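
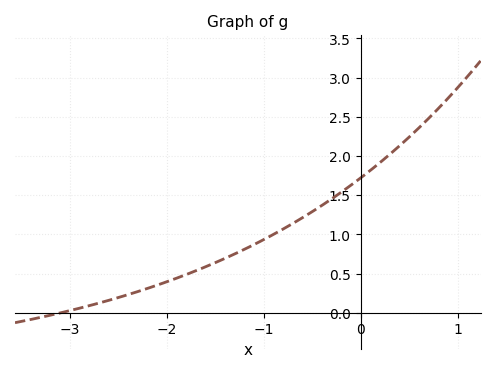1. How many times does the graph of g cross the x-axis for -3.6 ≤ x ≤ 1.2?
1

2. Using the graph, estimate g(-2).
0.394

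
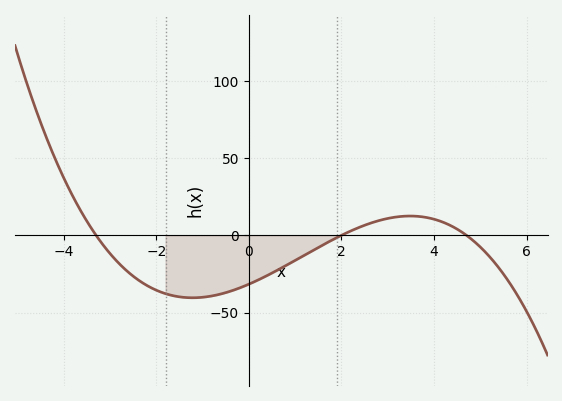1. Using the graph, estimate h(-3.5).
9.2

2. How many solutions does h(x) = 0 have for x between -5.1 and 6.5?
3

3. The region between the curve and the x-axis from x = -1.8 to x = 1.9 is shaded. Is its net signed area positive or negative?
negative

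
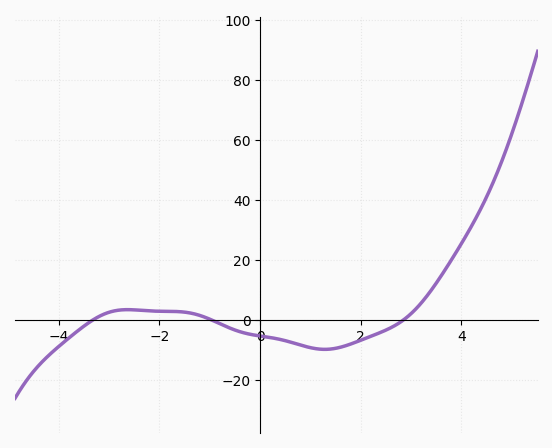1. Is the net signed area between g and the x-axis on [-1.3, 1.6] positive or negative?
negative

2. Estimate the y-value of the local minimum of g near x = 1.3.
-9.72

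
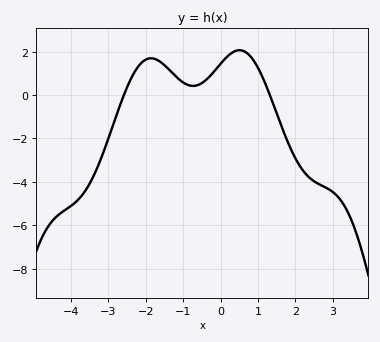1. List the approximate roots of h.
-2.58, 1.32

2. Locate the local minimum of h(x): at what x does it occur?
-0.735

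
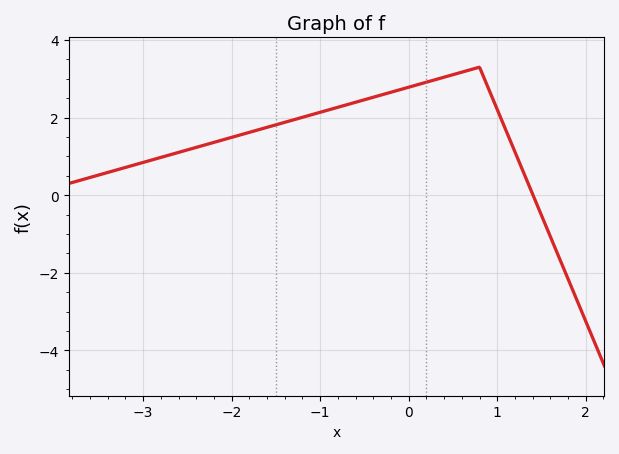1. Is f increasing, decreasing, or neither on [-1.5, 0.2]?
increasing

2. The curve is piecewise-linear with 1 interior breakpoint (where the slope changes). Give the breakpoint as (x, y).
(0.8, 3.3)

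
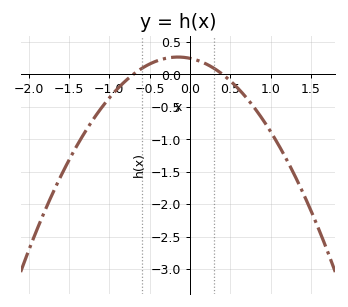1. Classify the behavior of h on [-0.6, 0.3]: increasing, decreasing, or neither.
neither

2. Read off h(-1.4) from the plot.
-1.1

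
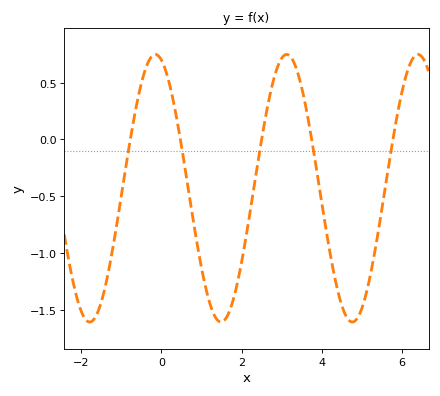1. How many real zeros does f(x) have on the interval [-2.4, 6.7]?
5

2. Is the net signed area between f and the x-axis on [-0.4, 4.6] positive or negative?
negative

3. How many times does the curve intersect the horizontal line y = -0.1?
5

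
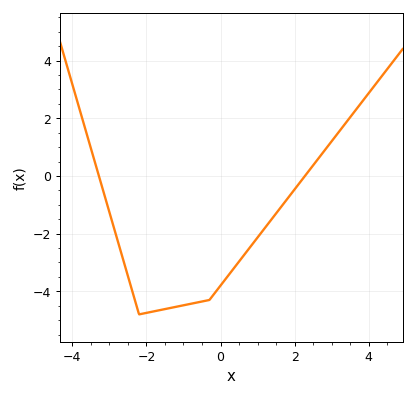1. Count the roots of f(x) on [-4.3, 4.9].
2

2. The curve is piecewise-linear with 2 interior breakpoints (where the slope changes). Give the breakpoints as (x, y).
(-2.2, -4.8); (-0.3, -4.3)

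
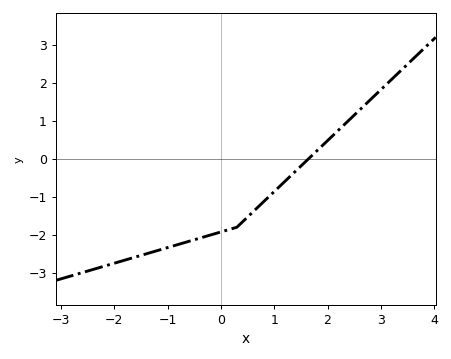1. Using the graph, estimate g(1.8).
0.212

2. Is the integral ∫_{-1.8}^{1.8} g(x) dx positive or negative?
negative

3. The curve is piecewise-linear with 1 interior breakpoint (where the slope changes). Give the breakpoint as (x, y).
(0.3, -1.8)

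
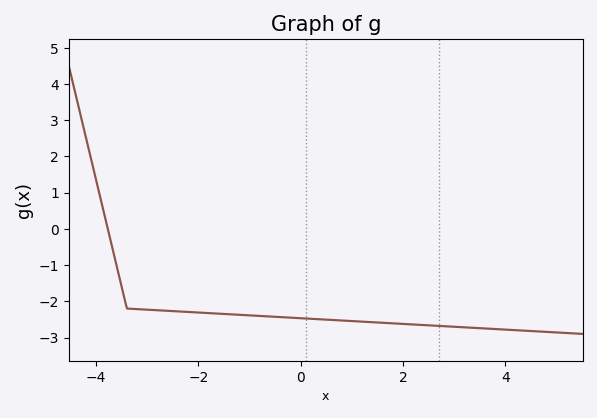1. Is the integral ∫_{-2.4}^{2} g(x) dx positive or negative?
negative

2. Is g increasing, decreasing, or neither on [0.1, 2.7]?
decreasing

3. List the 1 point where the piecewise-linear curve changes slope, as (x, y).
(-3.4, -2.2)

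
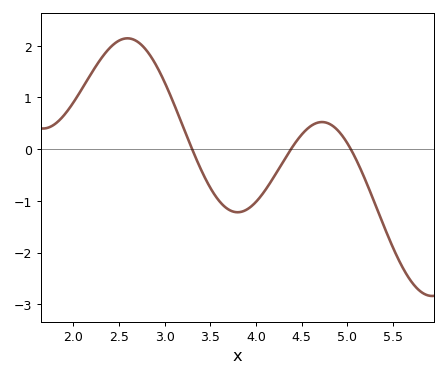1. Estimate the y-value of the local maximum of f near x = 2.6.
2.1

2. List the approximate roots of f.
3.3, 4.4, 5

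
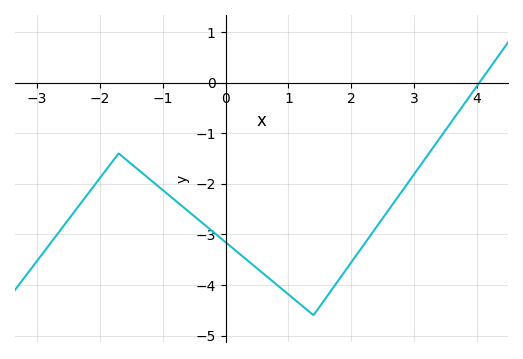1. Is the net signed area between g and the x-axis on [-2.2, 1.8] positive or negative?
negative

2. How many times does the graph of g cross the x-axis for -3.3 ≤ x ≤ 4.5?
1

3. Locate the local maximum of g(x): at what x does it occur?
-1.8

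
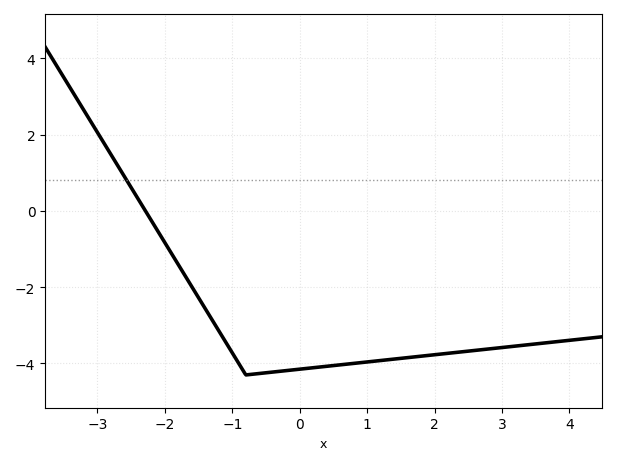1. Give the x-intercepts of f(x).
-2.2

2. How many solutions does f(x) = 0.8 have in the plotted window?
1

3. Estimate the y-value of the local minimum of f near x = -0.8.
-4.2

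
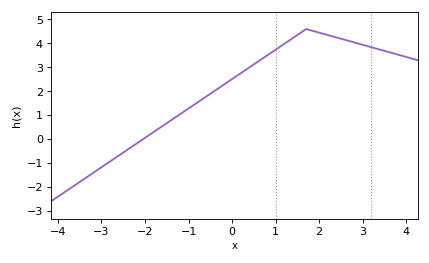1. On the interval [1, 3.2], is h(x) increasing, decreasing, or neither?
neither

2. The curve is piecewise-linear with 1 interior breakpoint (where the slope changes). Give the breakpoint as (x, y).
(1.7, 4.6)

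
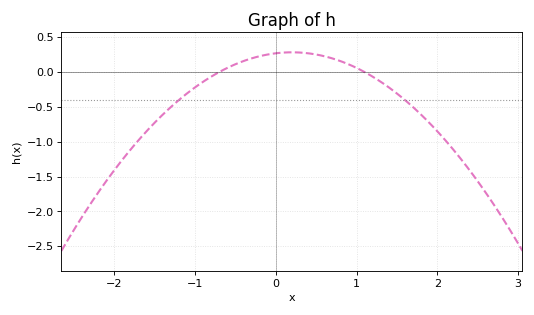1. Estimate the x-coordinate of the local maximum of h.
0.2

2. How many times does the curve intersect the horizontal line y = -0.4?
2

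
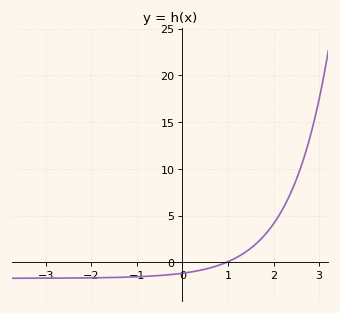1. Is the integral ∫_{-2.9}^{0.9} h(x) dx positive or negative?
negative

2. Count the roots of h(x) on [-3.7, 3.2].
1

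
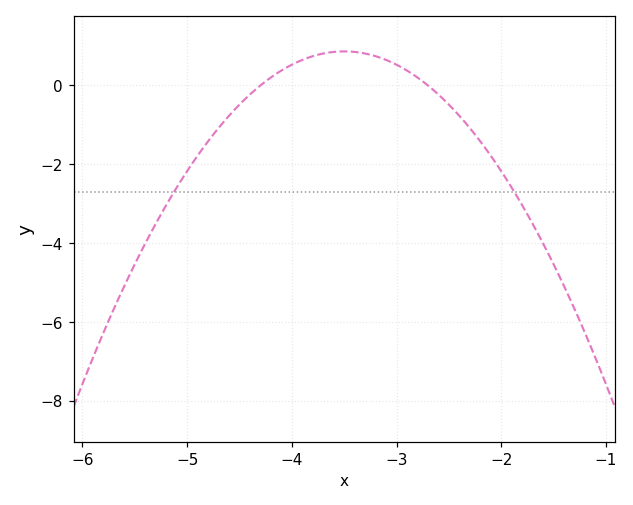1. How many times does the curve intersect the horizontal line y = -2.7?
2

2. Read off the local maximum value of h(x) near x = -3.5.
0.8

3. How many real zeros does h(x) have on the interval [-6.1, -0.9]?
2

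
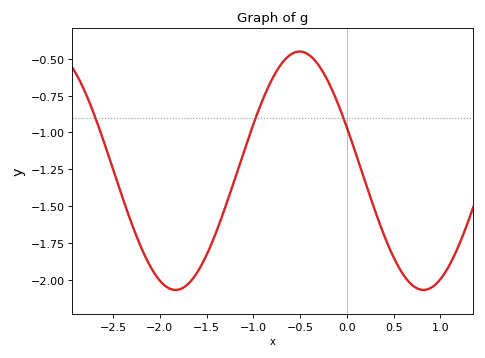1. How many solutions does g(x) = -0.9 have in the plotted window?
3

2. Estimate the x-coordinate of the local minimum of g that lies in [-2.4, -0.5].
-1.8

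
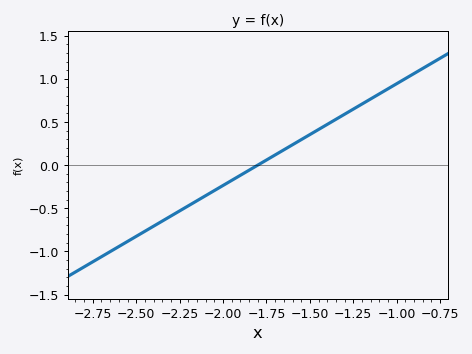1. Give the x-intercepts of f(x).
-1.8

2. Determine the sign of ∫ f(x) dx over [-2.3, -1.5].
negative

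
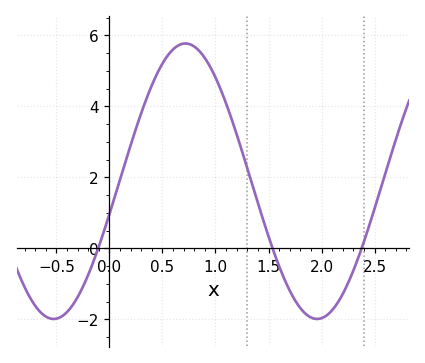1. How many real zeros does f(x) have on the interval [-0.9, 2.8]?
3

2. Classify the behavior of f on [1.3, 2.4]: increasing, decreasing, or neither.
neither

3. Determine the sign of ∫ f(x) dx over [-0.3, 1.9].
positive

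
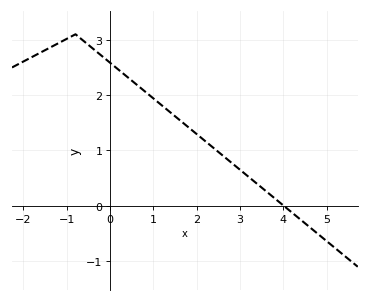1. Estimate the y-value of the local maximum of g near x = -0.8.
3.1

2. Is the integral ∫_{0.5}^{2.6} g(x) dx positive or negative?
positive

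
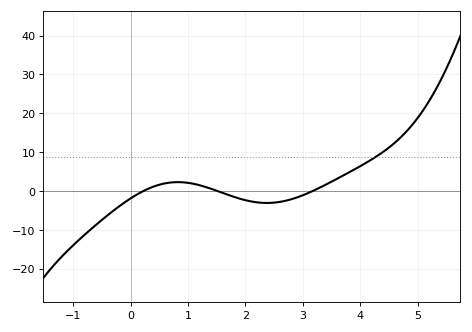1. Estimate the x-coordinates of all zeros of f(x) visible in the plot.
0.2, 1.5, 3.2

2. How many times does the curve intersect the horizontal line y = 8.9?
1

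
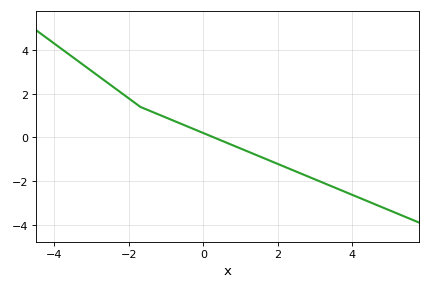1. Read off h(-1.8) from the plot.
1.53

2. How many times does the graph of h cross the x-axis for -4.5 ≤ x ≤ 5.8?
1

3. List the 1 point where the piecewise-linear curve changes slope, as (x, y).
(-1.7, 1.4)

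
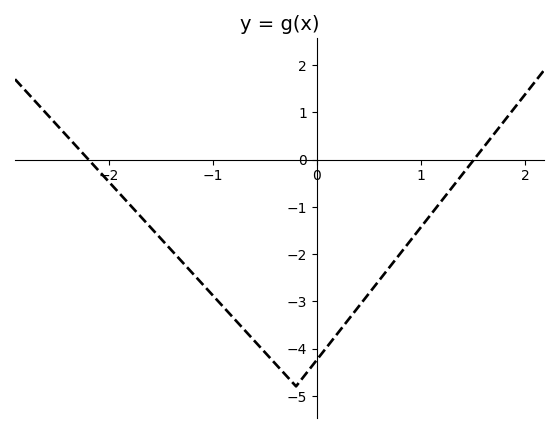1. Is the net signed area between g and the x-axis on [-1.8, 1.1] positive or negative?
negative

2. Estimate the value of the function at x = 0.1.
-3.96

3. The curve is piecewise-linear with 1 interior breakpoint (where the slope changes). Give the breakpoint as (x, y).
(-0.2, -4.8)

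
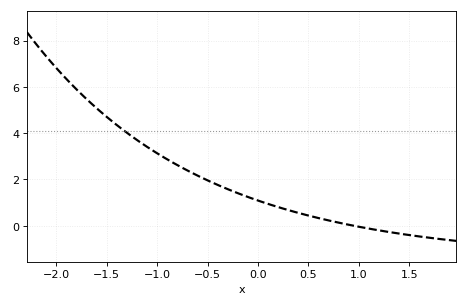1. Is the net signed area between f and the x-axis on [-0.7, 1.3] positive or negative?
positive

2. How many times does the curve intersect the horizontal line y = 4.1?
1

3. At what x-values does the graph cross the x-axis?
1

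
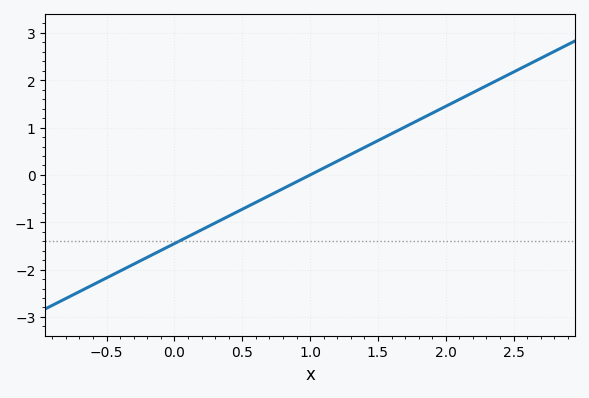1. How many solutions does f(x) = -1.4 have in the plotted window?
1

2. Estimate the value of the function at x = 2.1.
1.6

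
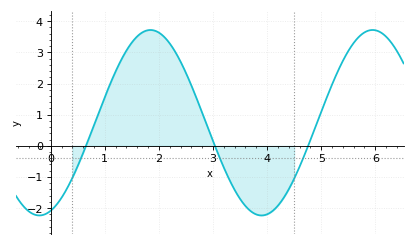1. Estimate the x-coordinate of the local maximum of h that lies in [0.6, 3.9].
1.84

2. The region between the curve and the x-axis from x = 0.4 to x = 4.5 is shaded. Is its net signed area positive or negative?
positive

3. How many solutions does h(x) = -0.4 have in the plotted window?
3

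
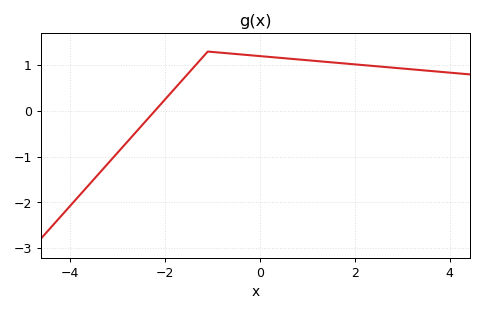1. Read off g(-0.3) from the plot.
1.23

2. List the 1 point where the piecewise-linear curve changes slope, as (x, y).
(-1.1, 1.3)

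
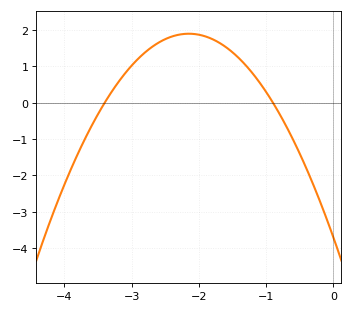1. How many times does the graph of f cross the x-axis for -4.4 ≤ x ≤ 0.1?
2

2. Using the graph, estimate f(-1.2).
0.8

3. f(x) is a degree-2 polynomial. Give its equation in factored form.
y = -1.21(x + 3.4)(x + 0.9)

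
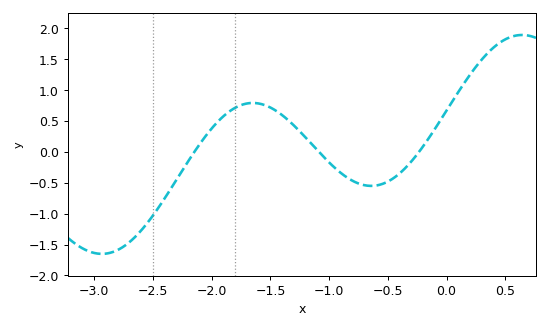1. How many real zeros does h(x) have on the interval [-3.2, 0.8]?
3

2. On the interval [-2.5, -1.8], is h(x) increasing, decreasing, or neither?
increasing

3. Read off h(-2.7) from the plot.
-1.45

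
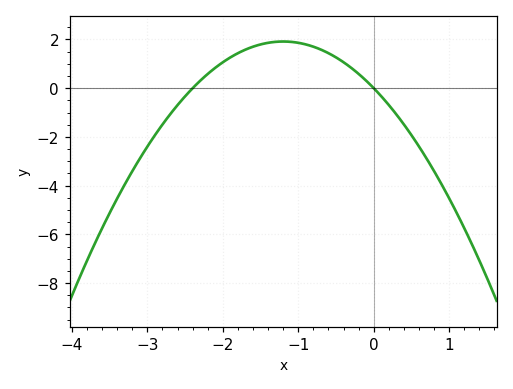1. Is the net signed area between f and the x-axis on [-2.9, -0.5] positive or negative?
positive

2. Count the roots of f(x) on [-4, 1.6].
2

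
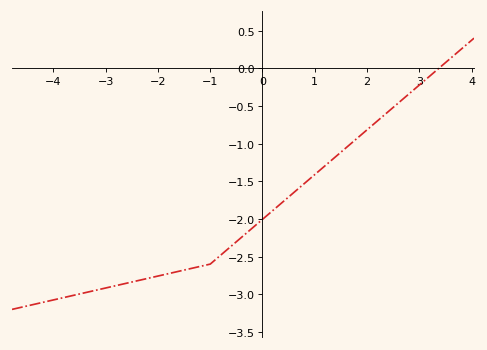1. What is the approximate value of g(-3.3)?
-2.96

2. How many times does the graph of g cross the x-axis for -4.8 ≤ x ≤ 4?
1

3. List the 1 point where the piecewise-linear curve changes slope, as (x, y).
(-1, -2.6)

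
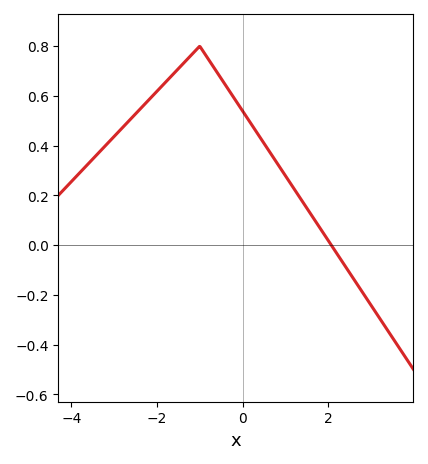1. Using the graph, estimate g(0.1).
0.514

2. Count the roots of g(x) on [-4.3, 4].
1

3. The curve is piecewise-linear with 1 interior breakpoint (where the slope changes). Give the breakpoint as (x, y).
(-1, 0.8)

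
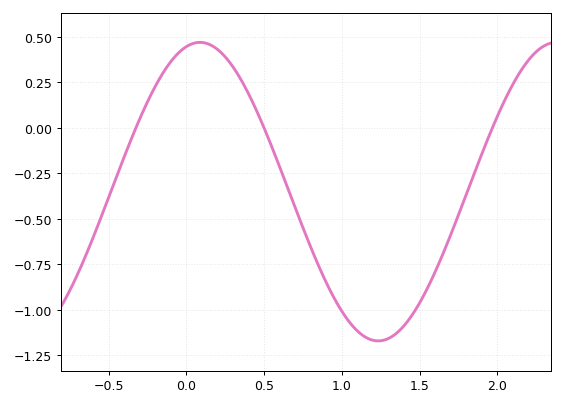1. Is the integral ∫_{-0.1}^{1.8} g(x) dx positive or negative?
negative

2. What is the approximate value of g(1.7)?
-0.589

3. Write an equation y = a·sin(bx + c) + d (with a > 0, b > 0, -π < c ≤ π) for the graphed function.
y = 0.82sin(2.74x + 1.33) - 0.35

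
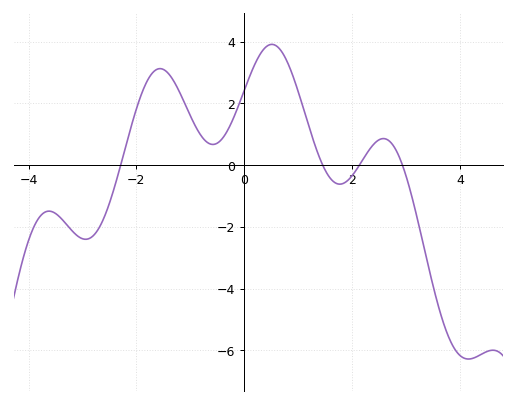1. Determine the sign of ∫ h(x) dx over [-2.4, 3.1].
positive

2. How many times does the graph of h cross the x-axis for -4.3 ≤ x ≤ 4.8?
4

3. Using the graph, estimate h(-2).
1.82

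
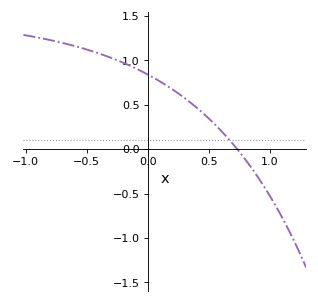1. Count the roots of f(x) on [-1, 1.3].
1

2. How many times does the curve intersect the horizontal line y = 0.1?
1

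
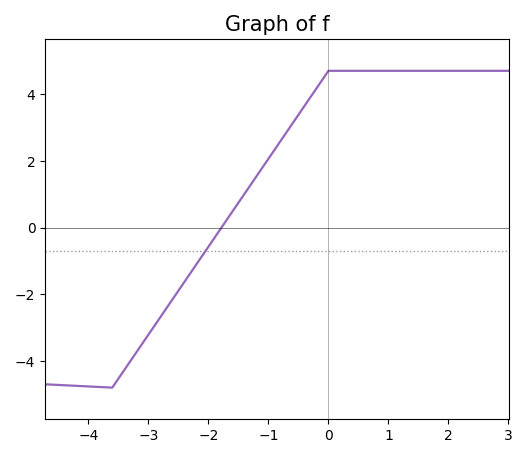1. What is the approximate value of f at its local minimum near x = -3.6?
-4.8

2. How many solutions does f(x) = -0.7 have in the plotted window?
1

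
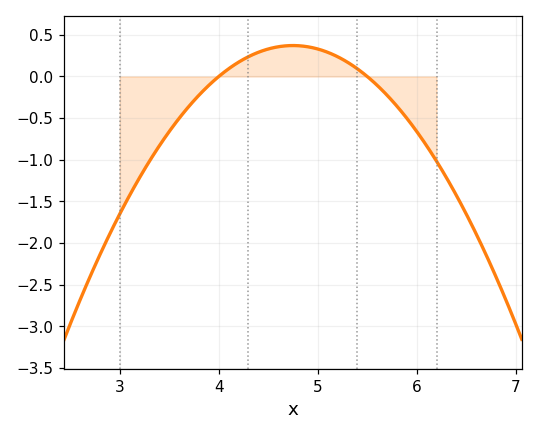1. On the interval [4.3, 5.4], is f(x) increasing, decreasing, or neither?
neither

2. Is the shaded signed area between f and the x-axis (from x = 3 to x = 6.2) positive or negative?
negative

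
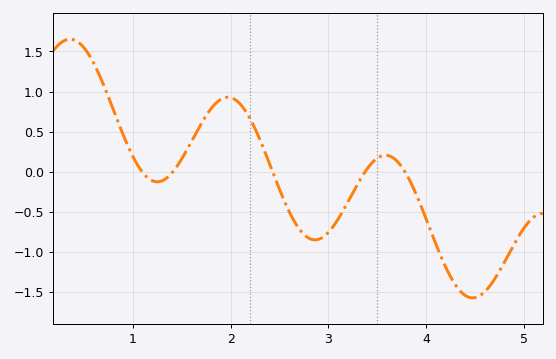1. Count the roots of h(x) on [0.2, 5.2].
5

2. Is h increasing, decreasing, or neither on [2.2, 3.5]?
neither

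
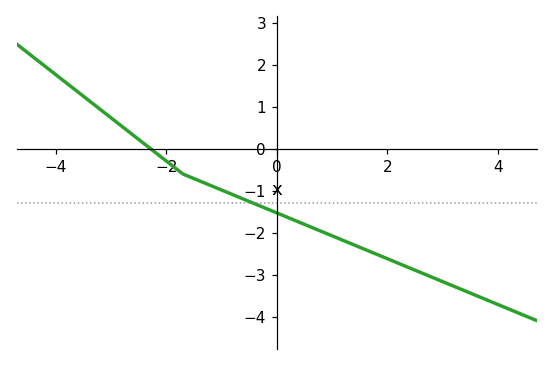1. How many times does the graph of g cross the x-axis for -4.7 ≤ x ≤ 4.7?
1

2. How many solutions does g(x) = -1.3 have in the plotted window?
1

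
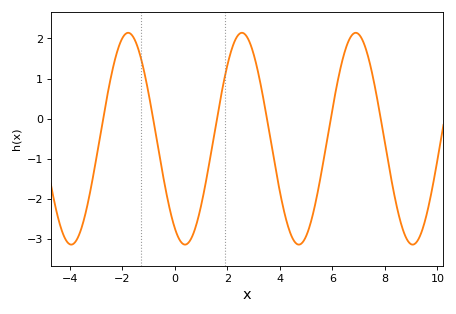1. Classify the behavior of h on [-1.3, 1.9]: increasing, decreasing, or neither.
neither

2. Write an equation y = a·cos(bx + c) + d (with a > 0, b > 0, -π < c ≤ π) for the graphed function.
y = 2.64cos(1.4x + 2.6) - 0.5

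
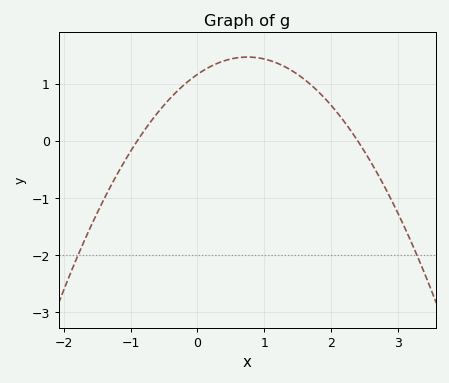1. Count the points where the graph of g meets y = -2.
2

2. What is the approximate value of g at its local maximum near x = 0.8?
1.5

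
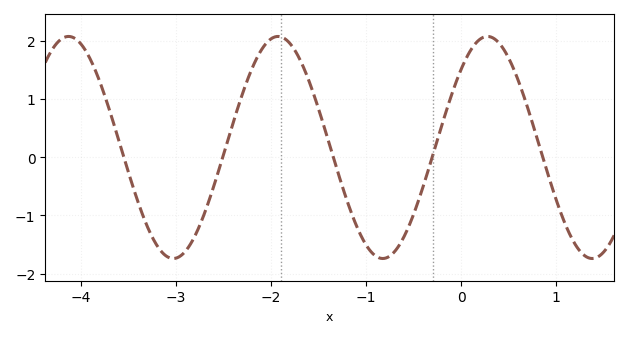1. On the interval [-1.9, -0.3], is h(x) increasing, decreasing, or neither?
neither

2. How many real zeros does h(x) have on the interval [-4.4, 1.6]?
5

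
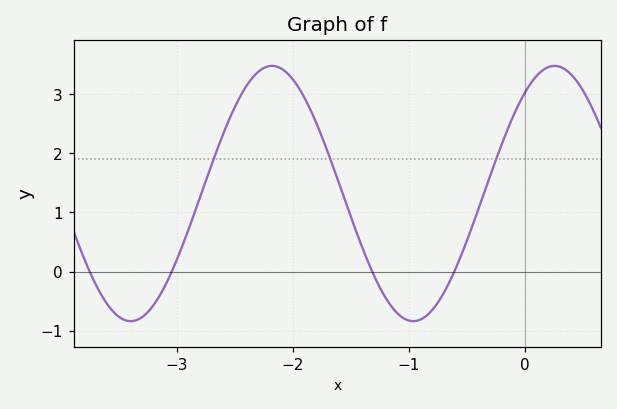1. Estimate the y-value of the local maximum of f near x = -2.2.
3.48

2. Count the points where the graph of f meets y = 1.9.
3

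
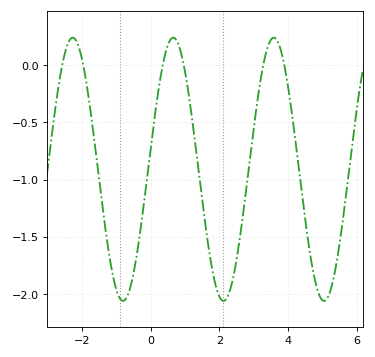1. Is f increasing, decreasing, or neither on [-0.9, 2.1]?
neither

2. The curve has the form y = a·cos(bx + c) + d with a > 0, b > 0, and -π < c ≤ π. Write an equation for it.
y = 1.15cos(2.15x - 1.42) - 0.91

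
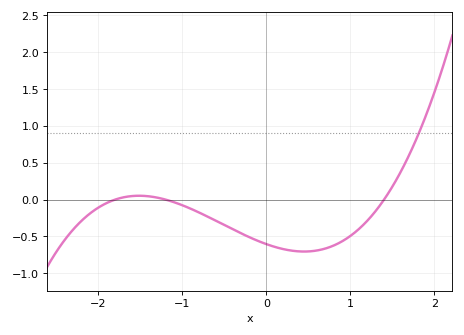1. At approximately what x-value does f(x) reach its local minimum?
0.449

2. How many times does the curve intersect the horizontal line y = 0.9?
1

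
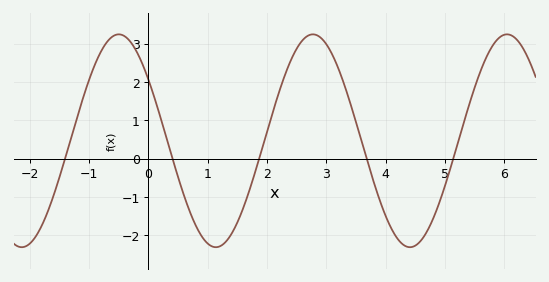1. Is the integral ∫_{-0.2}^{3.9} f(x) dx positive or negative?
positive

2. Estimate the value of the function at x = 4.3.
-2.2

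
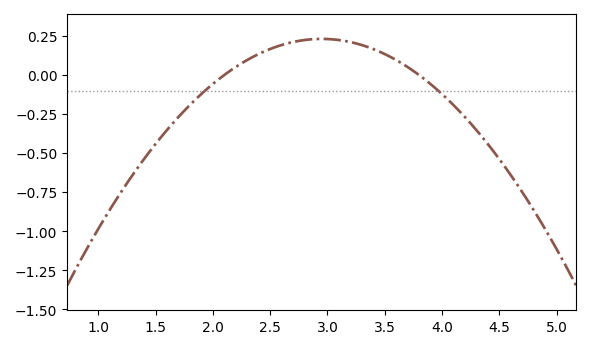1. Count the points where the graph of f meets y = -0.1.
2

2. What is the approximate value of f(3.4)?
0.16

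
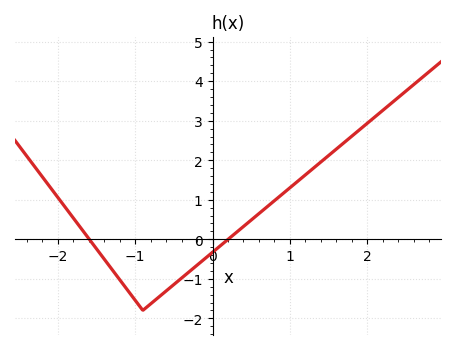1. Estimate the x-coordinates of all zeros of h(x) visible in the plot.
-1.6, 0.2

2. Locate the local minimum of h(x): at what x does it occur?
-0.9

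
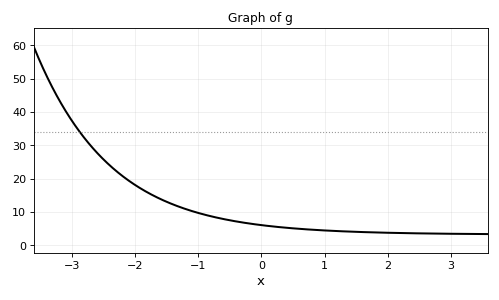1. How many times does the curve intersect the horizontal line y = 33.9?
1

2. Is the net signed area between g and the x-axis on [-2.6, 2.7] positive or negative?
positive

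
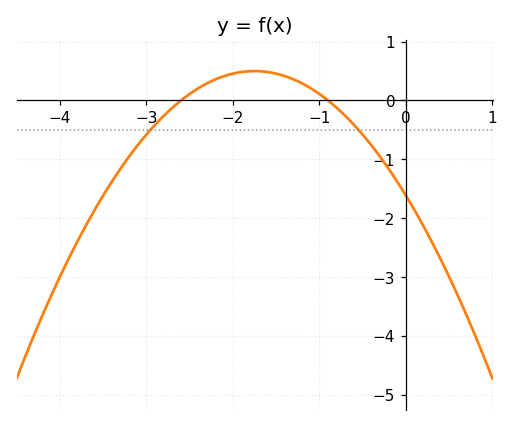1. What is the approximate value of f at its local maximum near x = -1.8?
0.5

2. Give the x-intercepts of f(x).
-2.6, -0.9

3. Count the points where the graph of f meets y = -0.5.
2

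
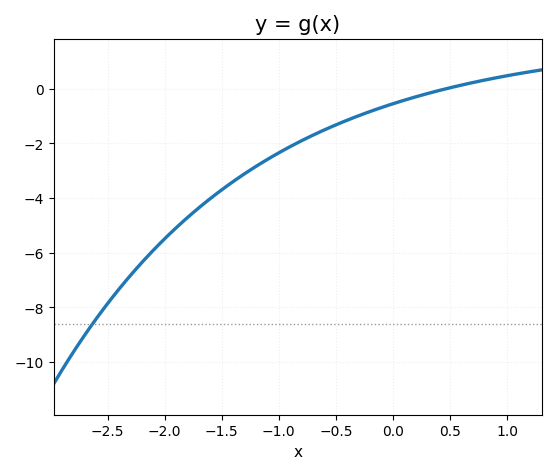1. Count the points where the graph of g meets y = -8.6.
1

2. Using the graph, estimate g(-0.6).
-1.5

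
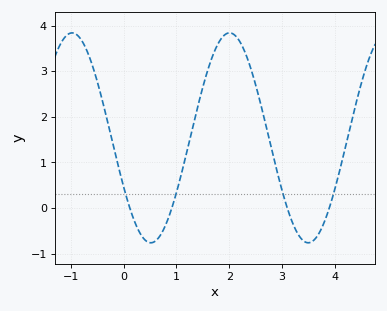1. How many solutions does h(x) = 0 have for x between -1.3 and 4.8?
4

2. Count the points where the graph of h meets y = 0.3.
4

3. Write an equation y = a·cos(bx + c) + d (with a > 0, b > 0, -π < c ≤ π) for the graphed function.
y = 2.3cos(2.1x + 2.1) + 1.54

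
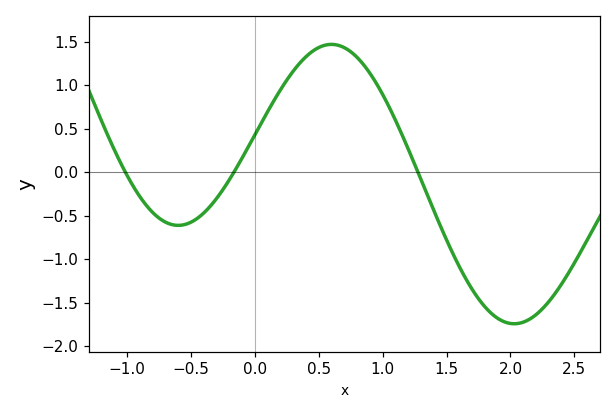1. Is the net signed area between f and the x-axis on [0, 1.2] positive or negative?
positive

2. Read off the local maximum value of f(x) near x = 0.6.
1.45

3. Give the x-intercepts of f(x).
-1, -0.2, 1.3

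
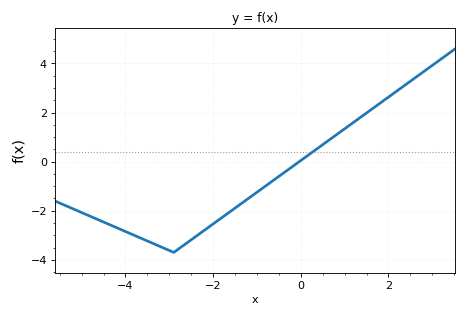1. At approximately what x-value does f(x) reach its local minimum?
-2.9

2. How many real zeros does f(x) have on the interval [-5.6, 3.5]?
1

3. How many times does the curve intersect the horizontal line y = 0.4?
1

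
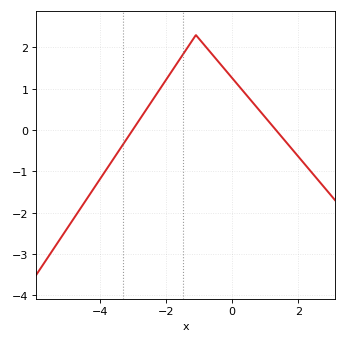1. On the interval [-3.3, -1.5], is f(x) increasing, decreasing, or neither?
increasing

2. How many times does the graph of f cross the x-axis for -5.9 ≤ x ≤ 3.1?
2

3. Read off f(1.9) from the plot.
-0.5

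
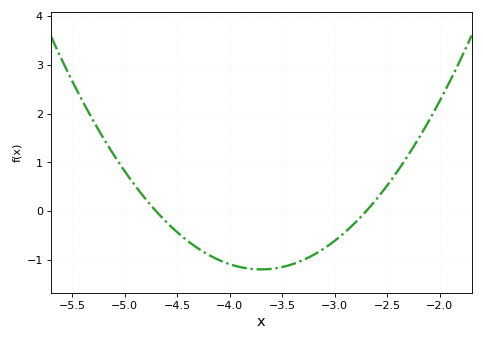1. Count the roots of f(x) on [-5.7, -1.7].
2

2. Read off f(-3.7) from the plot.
-1.2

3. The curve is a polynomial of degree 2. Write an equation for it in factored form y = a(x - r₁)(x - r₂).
y = 1.19(x + 4.7)(x + 2.7)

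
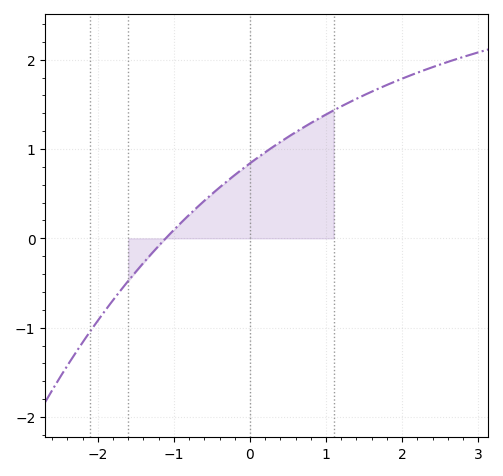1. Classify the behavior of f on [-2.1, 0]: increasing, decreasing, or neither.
increasing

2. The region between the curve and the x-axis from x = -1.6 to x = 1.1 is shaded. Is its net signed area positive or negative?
positive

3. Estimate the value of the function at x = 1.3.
1.5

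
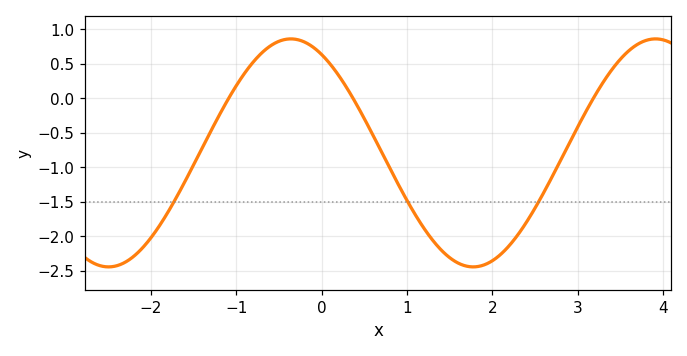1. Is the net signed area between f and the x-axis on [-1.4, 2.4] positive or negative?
negative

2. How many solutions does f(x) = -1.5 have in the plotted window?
3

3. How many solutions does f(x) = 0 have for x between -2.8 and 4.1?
3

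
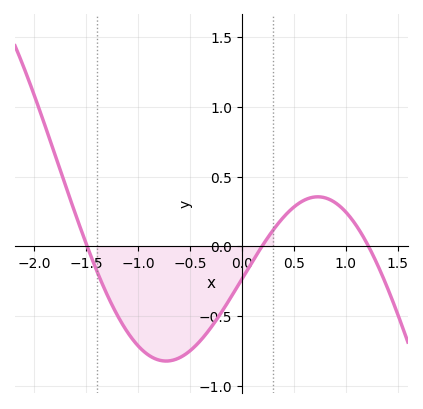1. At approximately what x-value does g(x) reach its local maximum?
0.732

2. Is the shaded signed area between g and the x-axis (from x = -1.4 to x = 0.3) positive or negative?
negative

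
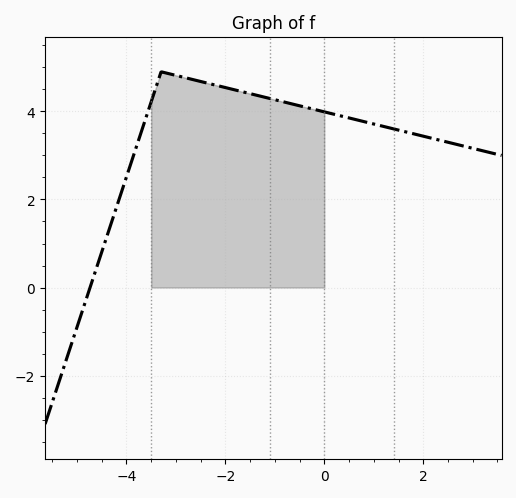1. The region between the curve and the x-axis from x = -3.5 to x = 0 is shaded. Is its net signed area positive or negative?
positive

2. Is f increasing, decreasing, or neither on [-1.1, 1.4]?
decreasing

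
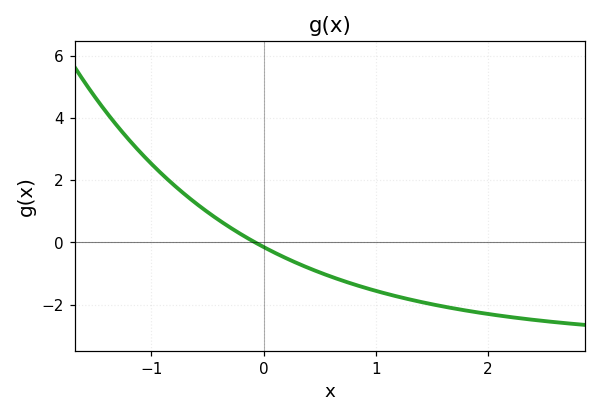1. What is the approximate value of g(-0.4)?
0.8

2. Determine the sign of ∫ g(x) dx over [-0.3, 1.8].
negative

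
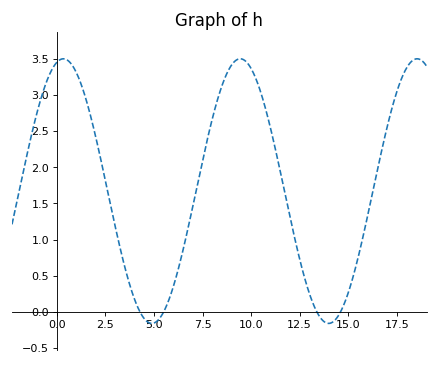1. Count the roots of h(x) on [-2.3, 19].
4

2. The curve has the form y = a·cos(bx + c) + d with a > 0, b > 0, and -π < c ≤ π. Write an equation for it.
y = 1.83cos(0.69x - 0.23) + 1.67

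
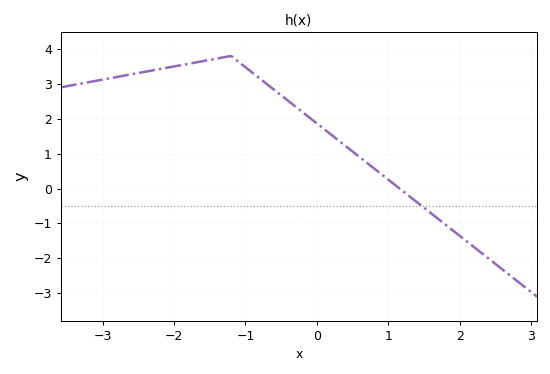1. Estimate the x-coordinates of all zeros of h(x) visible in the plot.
1.16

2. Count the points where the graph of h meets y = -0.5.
1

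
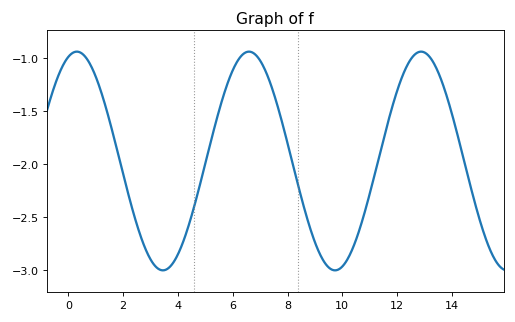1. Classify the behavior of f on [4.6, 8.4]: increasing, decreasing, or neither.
neither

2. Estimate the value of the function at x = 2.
-2.09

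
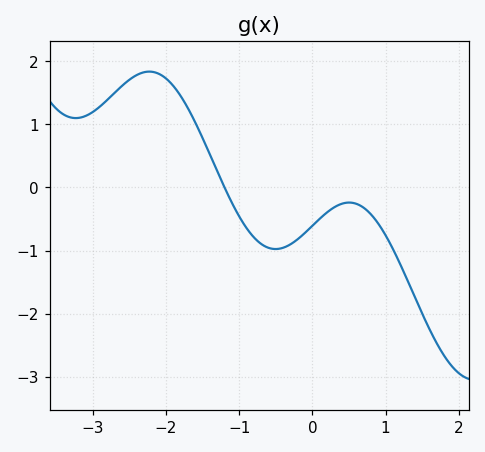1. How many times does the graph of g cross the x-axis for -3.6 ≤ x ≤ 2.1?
1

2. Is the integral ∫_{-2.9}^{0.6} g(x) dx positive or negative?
positive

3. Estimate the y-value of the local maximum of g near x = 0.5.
-0.2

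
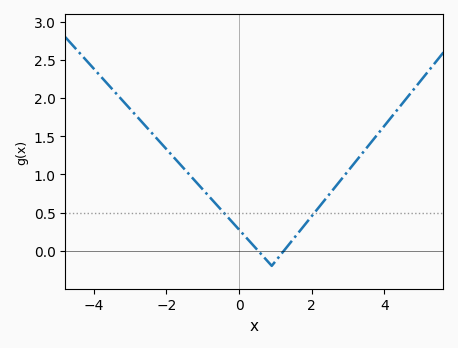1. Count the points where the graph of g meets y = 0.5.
2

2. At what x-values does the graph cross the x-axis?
0.6, 1.2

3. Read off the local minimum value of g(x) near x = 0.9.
-0.2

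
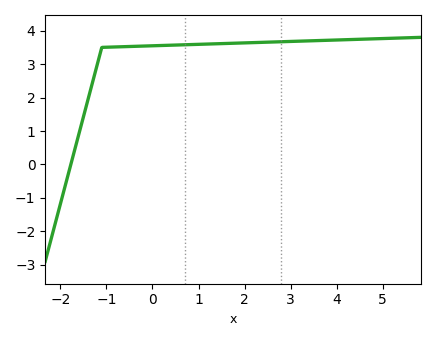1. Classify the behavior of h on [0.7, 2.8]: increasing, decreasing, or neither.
increasing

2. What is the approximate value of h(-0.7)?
3.52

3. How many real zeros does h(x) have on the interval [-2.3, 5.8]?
1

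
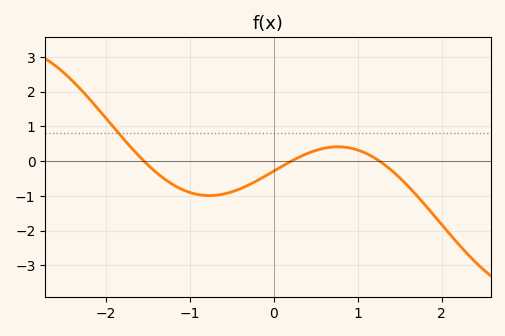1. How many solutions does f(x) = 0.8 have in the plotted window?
1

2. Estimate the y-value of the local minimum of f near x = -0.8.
-0.994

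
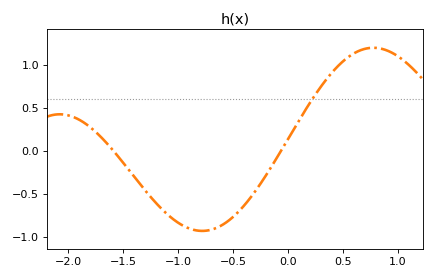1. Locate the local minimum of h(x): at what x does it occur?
-0.78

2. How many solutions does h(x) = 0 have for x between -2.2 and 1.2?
2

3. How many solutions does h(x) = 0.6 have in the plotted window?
1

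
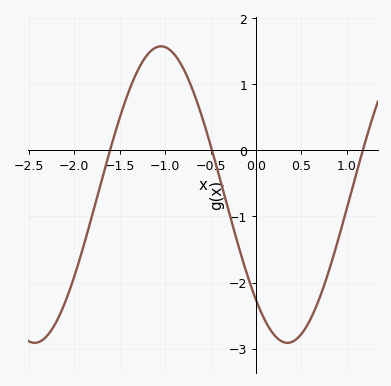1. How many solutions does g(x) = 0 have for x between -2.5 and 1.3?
3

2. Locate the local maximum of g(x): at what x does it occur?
-1.05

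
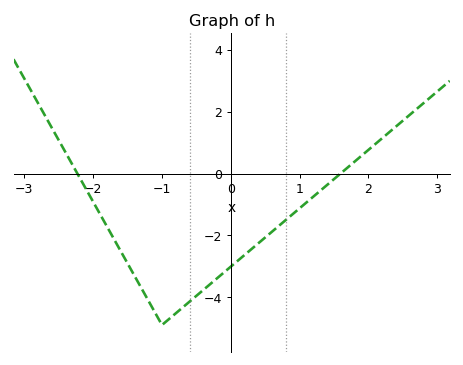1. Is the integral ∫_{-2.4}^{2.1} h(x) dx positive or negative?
negative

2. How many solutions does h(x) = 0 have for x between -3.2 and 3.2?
2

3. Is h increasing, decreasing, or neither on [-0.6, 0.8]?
increasing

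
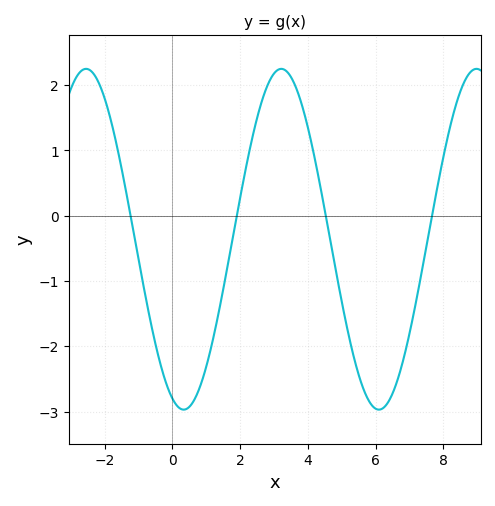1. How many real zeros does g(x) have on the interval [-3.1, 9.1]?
4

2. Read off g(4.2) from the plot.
0.9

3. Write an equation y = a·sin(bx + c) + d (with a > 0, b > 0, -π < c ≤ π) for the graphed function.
y = 2.61sin(1.1x - 1.9) - 0.36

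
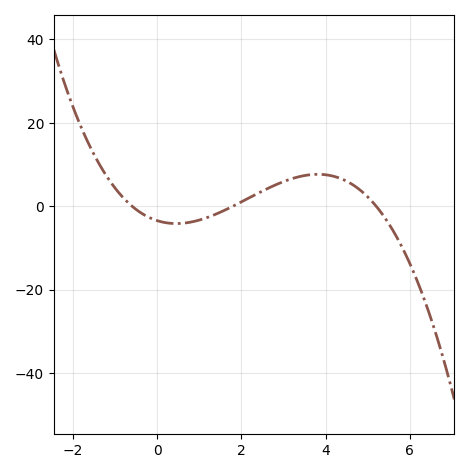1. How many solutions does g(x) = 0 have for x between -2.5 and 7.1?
3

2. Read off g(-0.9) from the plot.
3.06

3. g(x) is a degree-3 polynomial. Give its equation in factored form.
y = -0.62(x + 0.6)(x - 1.8)(x - 5.2)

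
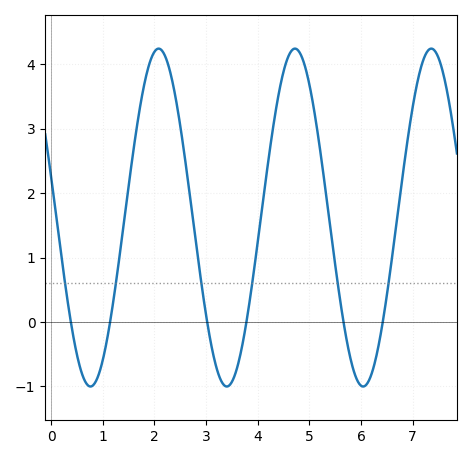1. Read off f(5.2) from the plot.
2.7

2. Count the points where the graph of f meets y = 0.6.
6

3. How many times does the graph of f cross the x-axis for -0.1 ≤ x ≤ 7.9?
6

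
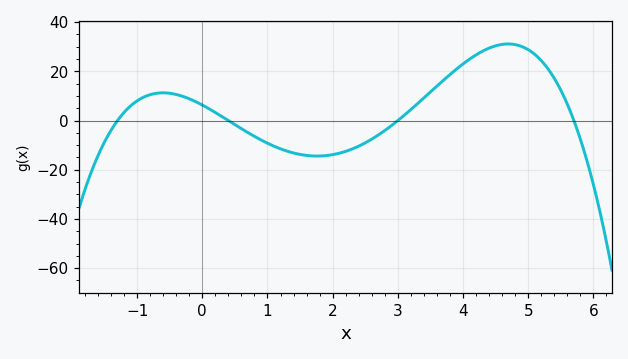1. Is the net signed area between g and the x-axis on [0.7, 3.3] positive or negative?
negative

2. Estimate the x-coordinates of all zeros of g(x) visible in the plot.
-1.3, 0.4, 3, 5.7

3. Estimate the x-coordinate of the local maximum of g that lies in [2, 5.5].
4.69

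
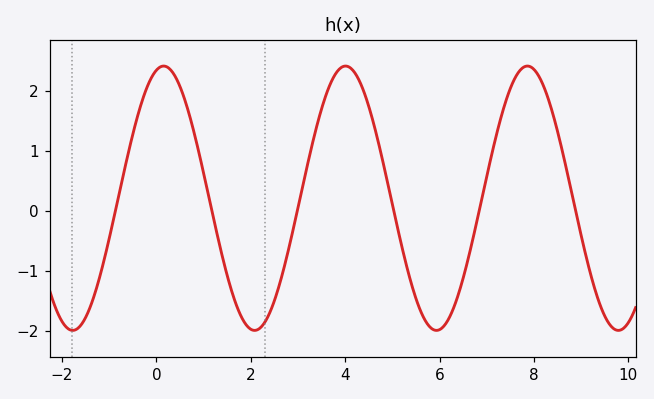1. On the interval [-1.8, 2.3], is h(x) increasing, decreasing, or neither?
neither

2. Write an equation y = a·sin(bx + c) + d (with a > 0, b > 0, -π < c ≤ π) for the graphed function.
y = 2.2sin(1.63x + 1.32) + 0.21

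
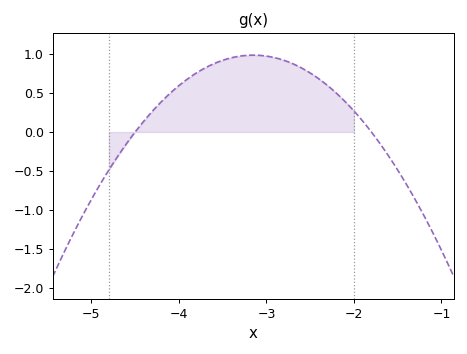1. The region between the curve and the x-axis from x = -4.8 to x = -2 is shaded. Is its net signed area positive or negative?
positive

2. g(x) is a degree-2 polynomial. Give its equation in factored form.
y = -0.54(x + 4.5)(x + 1.8)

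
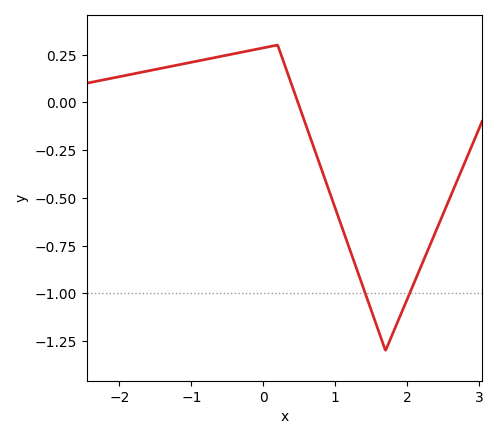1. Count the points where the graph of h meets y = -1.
2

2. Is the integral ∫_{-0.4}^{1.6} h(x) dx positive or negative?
negative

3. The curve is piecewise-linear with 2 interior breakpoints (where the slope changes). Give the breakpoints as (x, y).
(0.2, 0.3); (1.7, -1.3)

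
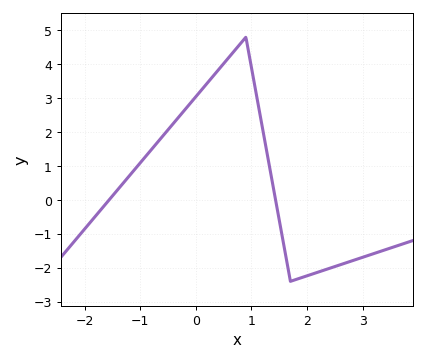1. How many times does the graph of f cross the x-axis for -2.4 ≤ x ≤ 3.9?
2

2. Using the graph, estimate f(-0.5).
2.07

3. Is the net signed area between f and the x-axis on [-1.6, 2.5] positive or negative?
positive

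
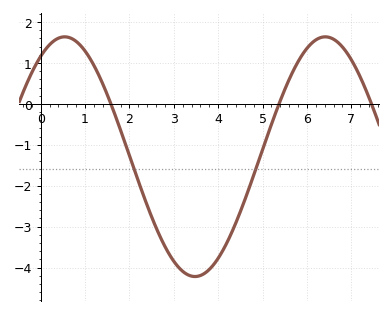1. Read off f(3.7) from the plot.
-4.14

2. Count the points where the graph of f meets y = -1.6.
2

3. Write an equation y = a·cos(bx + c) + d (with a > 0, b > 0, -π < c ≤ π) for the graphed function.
y = 2.93cos(1.07x - 0.58) - 1.29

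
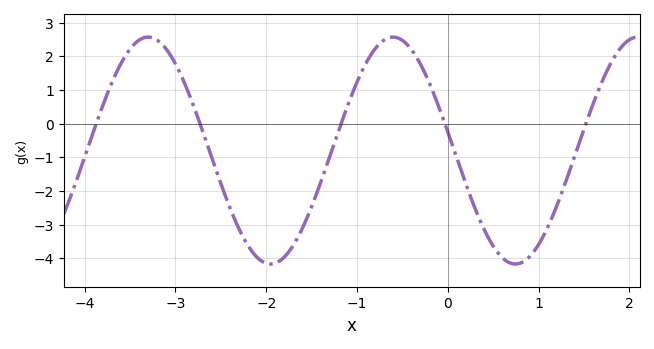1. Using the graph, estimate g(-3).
1.8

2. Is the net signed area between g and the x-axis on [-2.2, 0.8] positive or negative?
negative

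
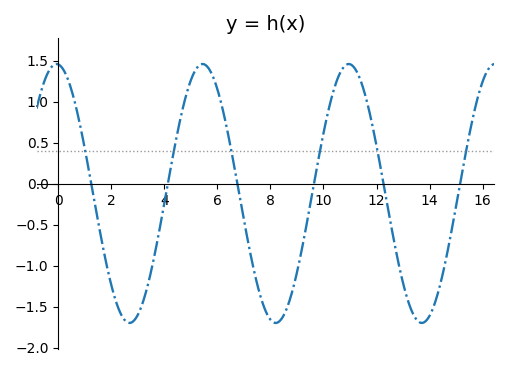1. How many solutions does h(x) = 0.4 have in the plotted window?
6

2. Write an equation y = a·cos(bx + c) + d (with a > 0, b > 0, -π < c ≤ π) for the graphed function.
y = 1.58cos(1.1x + 0.08) - 0.12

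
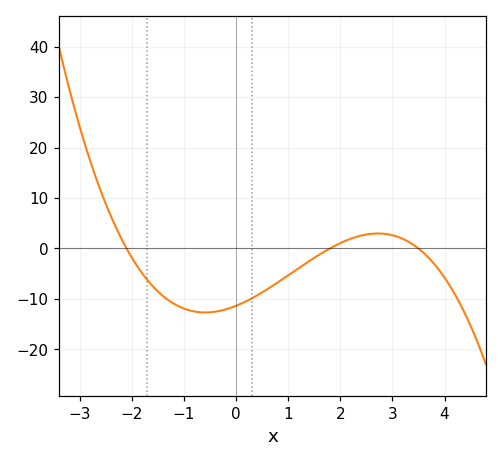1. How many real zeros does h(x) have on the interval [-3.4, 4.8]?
3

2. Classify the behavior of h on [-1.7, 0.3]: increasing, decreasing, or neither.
neither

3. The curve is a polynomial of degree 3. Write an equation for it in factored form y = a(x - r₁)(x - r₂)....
y = -0.86(x + 2.1)(x - 1.8)(x - 3.5)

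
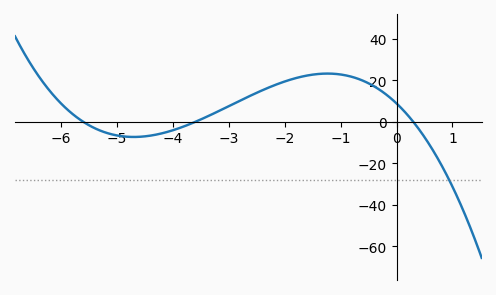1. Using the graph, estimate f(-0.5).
18.6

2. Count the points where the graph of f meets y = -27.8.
1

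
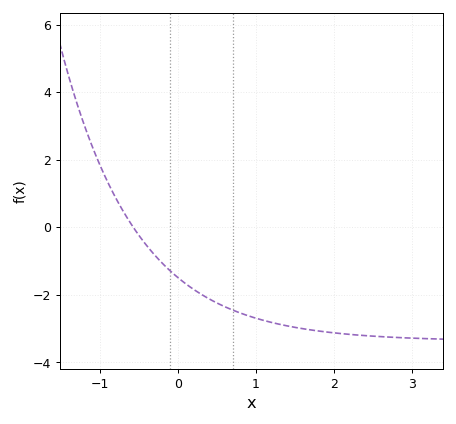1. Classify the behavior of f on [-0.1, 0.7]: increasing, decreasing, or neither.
decreasing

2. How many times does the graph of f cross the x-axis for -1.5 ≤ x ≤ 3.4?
1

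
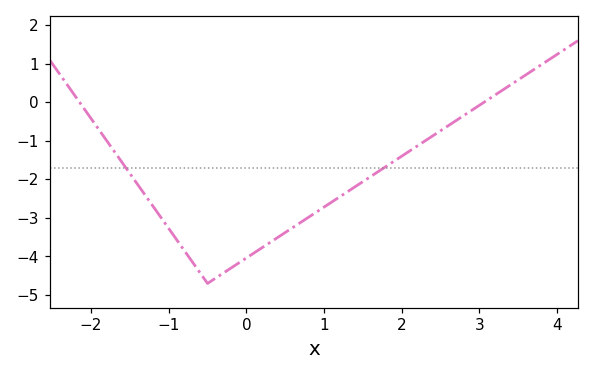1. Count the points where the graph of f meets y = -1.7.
2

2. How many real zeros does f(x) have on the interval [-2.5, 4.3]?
2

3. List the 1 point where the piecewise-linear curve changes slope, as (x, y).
(-0.5, -4.7)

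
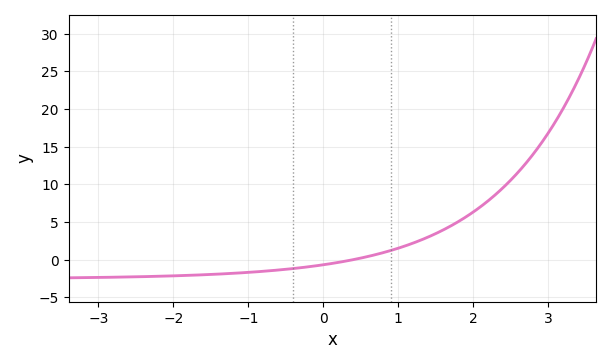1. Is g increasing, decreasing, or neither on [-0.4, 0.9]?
increasing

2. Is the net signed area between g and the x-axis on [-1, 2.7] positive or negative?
positive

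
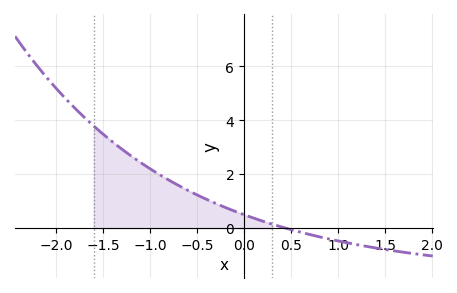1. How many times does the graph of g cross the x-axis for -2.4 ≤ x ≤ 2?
1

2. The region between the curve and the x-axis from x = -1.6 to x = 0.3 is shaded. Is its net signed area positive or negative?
positive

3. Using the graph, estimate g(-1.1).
2.4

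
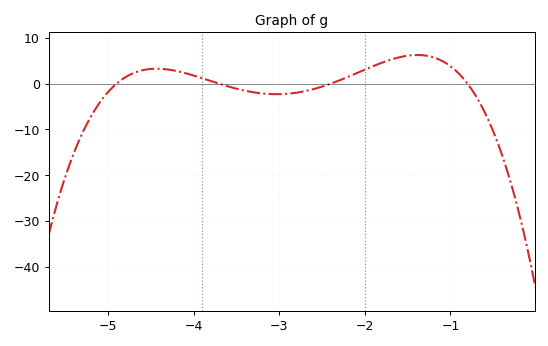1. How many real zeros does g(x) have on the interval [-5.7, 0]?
4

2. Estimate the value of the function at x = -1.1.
5.01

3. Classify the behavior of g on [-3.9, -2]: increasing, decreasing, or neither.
neither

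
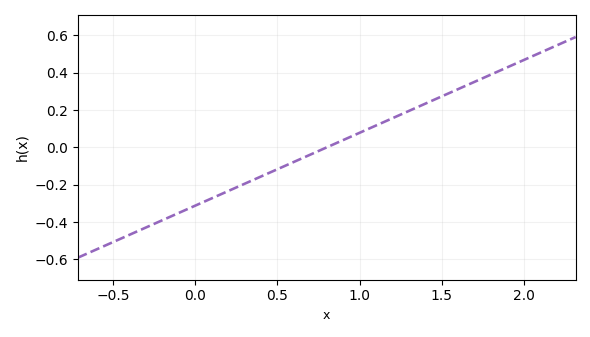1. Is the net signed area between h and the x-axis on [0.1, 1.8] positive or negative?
positive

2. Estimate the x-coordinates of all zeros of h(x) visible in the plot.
0.8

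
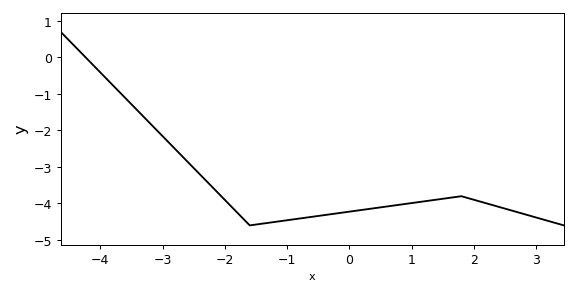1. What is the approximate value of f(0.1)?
-4.2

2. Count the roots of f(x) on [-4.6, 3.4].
1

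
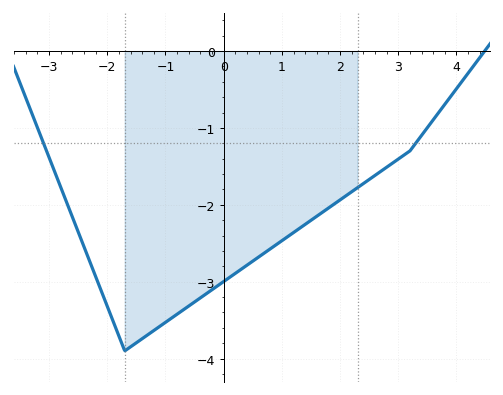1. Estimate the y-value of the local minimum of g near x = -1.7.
-3.9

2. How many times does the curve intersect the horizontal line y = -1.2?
2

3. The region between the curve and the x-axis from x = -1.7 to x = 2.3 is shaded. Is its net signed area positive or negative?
negative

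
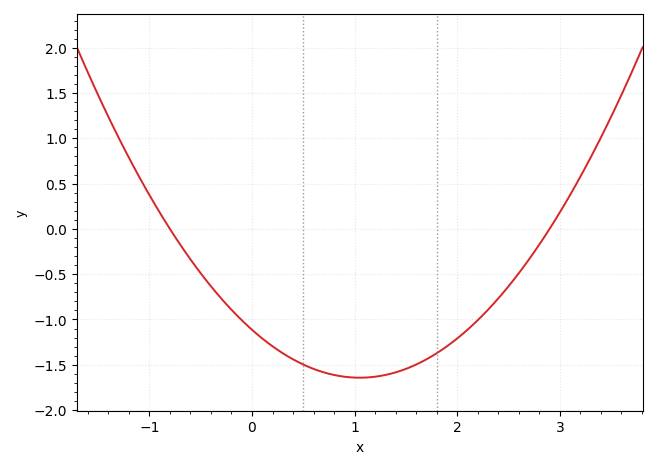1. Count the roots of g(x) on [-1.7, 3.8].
2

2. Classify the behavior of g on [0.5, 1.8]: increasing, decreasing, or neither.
neither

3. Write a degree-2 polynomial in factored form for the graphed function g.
y = 0.48(x + 0.8)(x - 2.9)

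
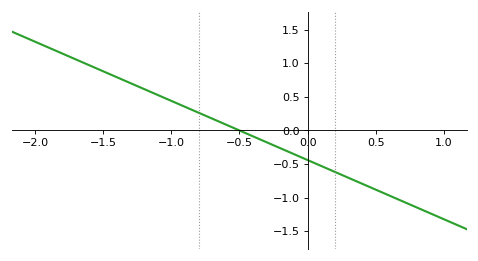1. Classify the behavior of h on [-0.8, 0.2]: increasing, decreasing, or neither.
decreasing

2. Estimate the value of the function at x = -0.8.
0.264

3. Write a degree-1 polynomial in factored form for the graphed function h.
y = -0.88(x + 0.5)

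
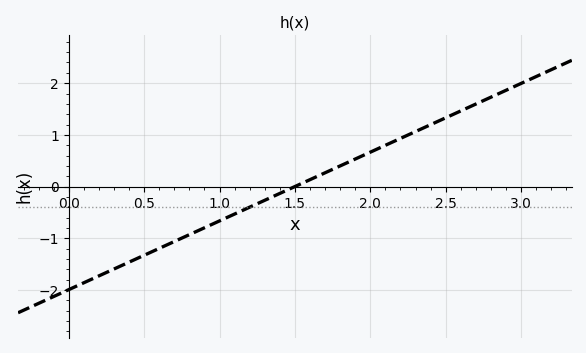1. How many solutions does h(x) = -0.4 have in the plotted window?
1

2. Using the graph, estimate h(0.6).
-1.2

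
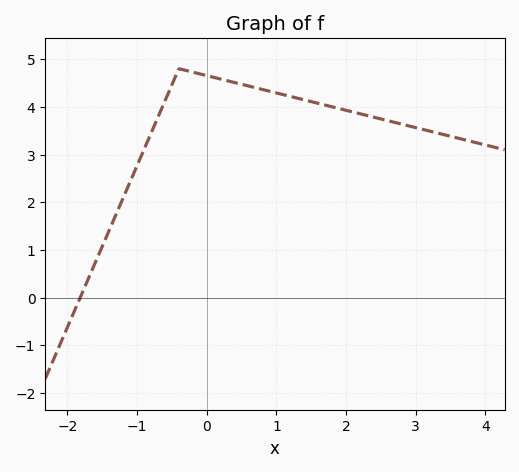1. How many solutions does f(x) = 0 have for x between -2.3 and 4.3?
1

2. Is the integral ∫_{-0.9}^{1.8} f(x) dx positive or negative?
positive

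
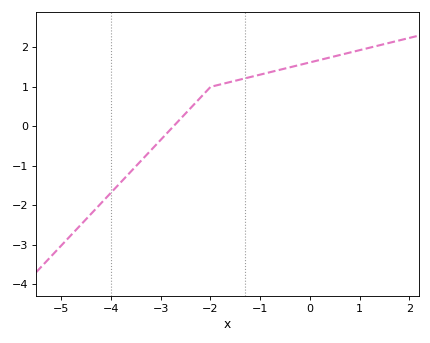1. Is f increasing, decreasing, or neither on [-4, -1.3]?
increasing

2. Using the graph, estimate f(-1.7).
1.09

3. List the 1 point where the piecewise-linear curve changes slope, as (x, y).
(-2, 1)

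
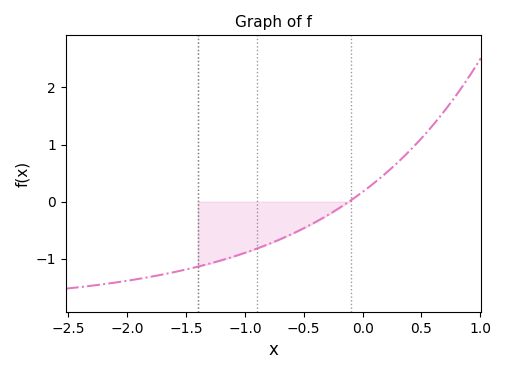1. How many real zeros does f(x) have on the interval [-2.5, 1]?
1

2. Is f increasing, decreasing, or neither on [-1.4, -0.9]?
increasing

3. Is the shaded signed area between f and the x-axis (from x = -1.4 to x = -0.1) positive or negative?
negative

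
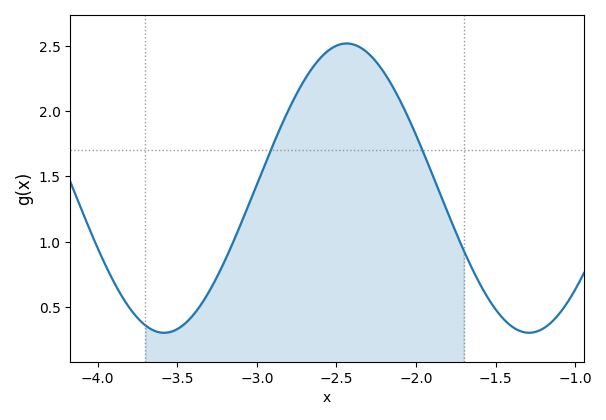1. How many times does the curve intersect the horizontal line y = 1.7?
2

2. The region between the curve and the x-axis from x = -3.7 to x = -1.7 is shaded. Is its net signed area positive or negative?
positive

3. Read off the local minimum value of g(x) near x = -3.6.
0.3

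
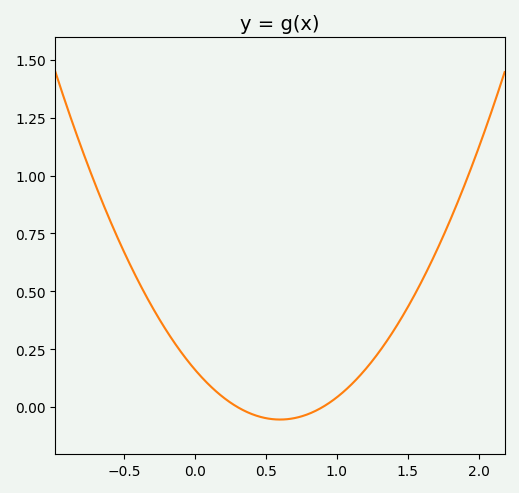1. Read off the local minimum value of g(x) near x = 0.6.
-0.054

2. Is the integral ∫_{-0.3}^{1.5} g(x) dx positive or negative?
positive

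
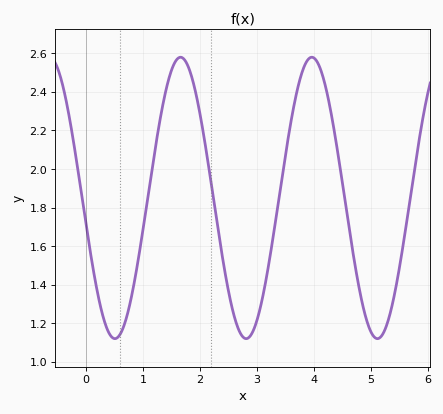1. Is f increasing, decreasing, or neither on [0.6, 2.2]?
neither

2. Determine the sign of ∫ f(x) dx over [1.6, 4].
positive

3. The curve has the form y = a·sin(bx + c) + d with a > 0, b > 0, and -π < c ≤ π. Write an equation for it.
y = 0.73sin(2.7x - 3) + 1.85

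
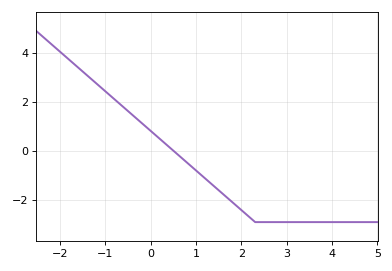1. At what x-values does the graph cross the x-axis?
0.6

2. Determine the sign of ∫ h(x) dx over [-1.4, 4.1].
negative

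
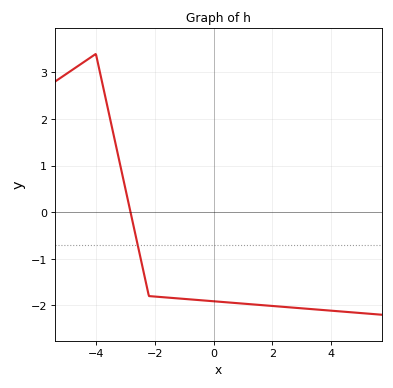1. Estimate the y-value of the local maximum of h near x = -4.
3.4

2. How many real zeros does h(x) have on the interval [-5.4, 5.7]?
1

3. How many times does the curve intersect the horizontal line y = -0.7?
1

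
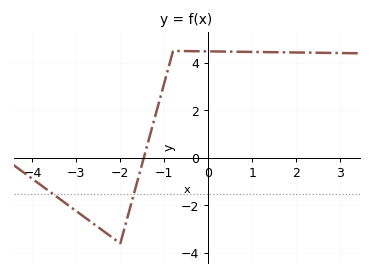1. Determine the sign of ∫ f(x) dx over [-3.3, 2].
positive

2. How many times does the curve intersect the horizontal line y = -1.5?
2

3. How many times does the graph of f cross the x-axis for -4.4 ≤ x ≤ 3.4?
1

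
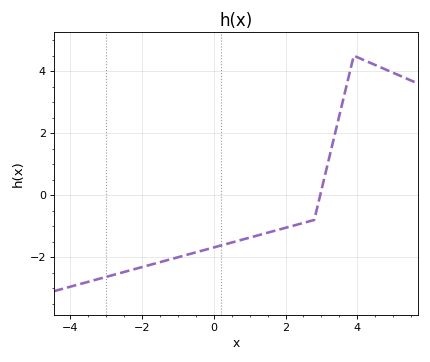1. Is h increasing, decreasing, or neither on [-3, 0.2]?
increasing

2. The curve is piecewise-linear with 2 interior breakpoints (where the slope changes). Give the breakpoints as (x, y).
(2.8, -0.8); (3.9, 4.5)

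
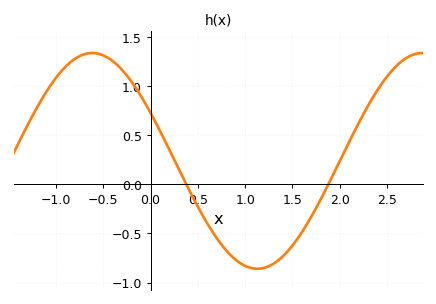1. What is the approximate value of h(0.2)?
0.35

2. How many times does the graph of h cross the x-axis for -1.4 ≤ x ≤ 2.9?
2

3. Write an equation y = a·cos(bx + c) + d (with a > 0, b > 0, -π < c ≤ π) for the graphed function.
y = 1.1cos(1.8x + 1.1) + 0.24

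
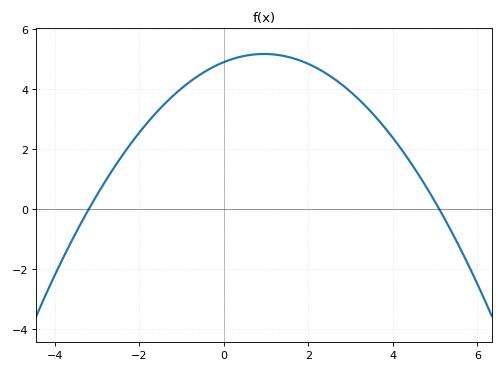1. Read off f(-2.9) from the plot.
0.8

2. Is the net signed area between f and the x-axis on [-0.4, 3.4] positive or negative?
positive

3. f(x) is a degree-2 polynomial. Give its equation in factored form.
y = -0.3(x + 3.2)(x - 5.1)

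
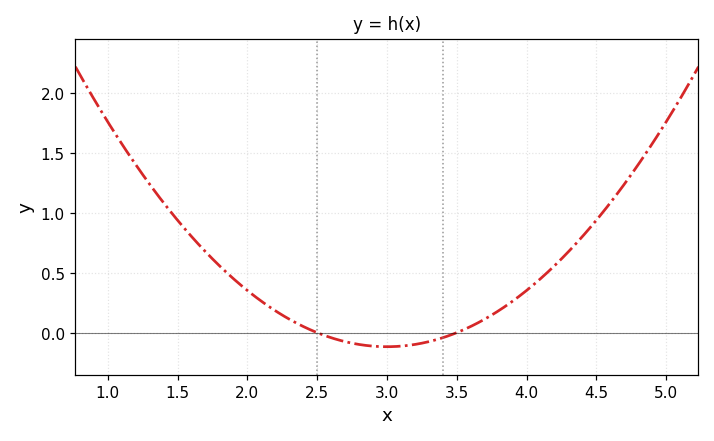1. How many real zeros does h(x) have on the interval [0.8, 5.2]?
2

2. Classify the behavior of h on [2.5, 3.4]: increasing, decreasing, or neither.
neither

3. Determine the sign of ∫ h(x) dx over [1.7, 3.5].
positive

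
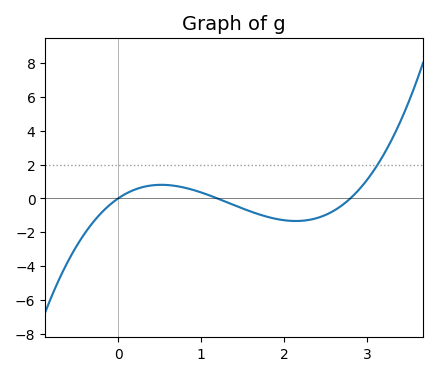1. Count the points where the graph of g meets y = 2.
1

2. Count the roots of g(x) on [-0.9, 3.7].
3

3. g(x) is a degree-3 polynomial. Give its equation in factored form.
y = 1(x - 0)(x - 1.2)(x - 2.8)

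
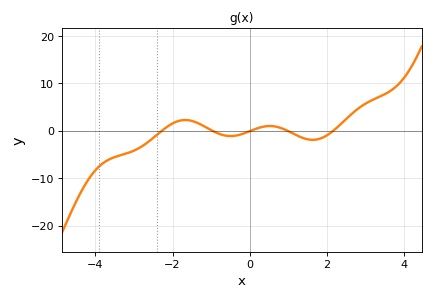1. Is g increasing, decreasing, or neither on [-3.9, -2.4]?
increasing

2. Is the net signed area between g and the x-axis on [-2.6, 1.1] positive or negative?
positive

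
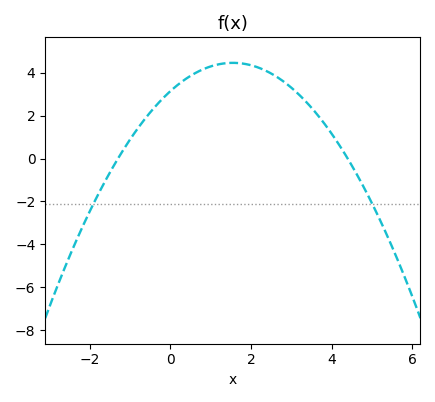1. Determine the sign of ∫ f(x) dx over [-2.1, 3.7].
positive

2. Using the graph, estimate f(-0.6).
2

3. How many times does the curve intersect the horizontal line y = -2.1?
2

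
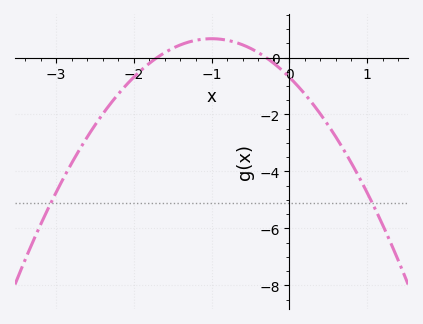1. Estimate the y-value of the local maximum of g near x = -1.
0.6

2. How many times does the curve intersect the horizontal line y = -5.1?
2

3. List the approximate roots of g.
-1.7, -0.3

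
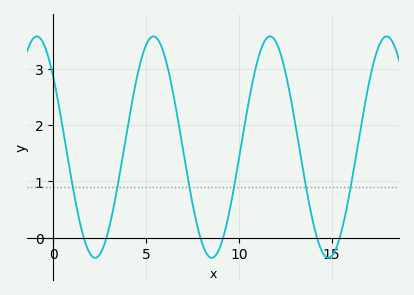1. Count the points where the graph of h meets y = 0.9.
6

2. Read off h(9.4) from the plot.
0.3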